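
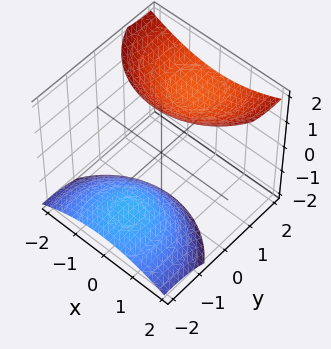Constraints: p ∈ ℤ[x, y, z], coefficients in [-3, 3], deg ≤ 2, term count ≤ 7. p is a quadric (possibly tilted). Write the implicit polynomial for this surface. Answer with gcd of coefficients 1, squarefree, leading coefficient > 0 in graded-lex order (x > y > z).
1. There are 2 components. Treating them together as one polynomial.
2. Degree: no degree-1 surface has this shape, so deg p = 2.
3. Observable constraints: it misses every integer gridline on the x-axis; no y-intercept at any integer in the box.
4. Together with the visible shape, these determine p as stated.

x^2 + y^2 - 2*y*z - z^2 + 3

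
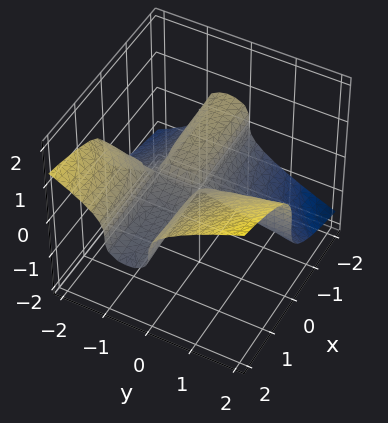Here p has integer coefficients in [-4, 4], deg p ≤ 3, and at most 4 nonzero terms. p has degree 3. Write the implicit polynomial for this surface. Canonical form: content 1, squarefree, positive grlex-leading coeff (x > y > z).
x*y^2 - 3*z^3 + x*y

deg p = 3.
Reading off the gridlines: the visible x-axis segment lies entirely on the surface; every point of the y-axis in the box is on the surface; it crosses the z-axis at the gridline z = 0.
Fitting integer coefficients to these (and the overall shape) gives p.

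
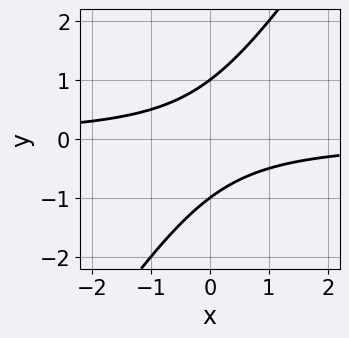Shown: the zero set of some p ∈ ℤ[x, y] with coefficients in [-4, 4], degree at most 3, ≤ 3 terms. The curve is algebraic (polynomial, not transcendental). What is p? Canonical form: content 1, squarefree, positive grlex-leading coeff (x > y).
(a) Degree: a generic line meets the curve in up to 2 points, so deg p = 2.
(b) Reading off the gridlines: no x-intercept at any integer in the box; the y-axis gridline crossings are at y ∈ {-1, 1}.
(c) These observations pin down the coefficients.

3*x*y - 2*y^2 + 2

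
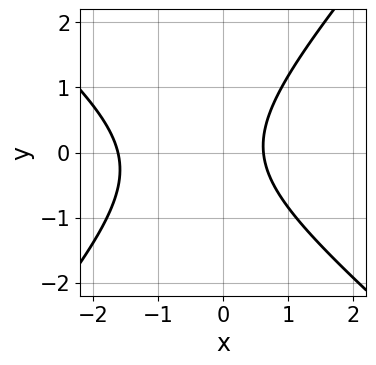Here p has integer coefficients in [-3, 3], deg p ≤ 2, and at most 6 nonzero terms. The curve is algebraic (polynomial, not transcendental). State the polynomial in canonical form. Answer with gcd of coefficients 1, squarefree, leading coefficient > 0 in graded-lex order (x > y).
1. deg p = 2. The shape is more complex than any degree-1 curve.
2. Observable constraints: it misses every integer gridline on the y-axis.
3. Assembling these constraints gives the stated polynomial.

3*x^2 + x*y - 3*y^2 + 3*x - 3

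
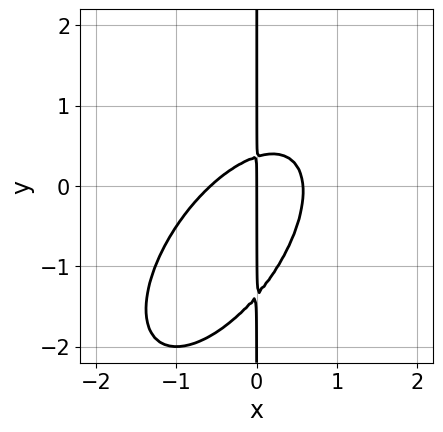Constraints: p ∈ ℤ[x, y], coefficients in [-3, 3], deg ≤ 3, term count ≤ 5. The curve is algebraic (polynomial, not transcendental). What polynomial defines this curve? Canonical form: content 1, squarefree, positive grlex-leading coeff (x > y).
3*x^3 - 3*x^2*y + 2*x*y^2 + 2*x*y - x

The degree is 3 — a generic line meets the curve in up to 3 points.
From the visible intercepts: every point of the y-axis in the box is on the curve; it crosses the x-axis at the gridline x = 0.
Matching integer coefficients to the picture gives p.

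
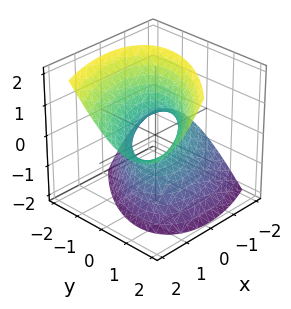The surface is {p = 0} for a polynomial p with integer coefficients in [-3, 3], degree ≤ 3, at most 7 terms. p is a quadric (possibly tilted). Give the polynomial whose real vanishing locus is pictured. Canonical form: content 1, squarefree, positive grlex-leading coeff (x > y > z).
2*x^2 - 3*x*y - 3*x*z + 3*y^2 - 2*z^2 - 2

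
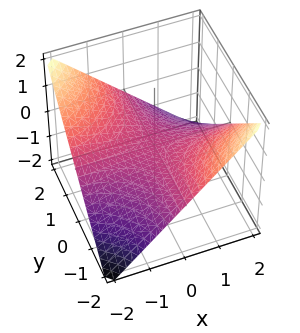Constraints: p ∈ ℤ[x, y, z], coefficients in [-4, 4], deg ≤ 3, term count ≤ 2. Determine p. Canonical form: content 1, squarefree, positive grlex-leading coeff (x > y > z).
x*y + 2*z

(a) deg p = 2. A saddle surface; a quadric.
(b) Observable constraints: one z-axis crossing is at z = 0; every point of the x-axis in the box is on the surface; every point of the y-axis in the box is on the surface.
(c) The integer polynomial consistent with all of this is the stated p.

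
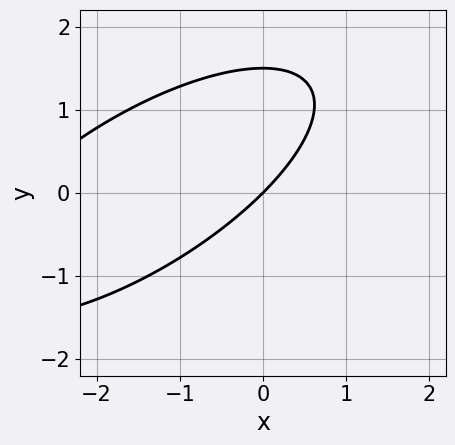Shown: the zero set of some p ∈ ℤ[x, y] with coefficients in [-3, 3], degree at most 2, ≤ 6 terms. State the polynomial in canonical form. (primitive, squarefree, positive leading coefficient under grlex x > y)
The degree is 2 — the shape is more complex than any degree-1 curve.
Checking where it meets the axes: one y-axis crossing is at y = 0; it meets the x-axis at x = 0 (among the integer gridlines).
These observations pin down the coefficients.

x^2 - 2*x*y + 2*y^2 + 3*x - 3*y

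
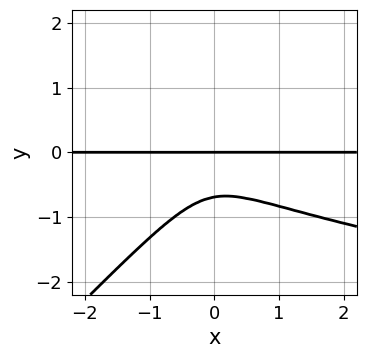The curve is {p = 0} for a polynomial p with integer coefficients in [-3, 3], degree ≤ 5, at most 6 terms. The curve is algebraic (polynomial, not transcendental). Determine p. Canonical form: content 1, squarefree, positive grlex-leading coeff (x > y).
First, the degree is 4 — the shape is more complex than any degree-3 curve.
Then, checking where it meets the axes: the visible x-axis segment lies entirely on the curve; it meets the y-axis at y = 0 (among the integer gridlines).
Finally, fitting integer coefficients to these (and the overall shape) gives p.

3*x*y^3 - 3*y^4 - 2*x^2*y + x*y^2 - y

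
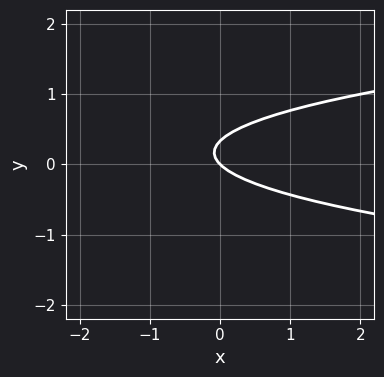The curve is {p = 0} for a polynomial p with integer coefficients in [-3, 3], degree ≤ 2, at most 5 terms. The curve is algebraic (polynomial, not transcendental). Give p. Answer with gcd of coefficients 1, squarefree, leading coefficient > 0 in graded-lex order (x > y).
(a) Degree: no degree-1 curve has this shape, so deg p = 2.
(b) From the axis intercepts and sections: one y-axis crossing is at y = 0; one x-axis crossing is at x = 0.
(c) Solving for integer coefficients yields p as stated.

3*y^2 - x - y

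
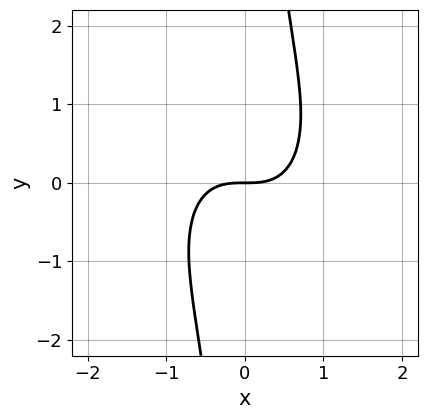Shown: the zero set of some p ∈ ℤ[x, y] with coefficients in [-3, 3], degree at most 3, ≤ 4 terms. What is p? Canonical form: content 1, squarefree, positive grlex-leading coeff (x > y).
3*x^3 + x^2*y + 2*x*y^2 - 3*y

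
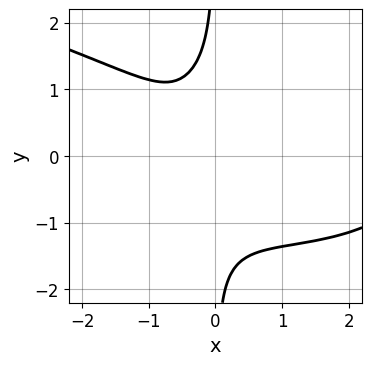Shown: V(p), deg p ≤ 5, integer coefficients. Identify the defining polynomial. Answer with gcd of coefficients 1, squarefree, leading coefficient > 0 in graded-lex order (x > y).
2*x*y^3 - x^3 + 2*x^2 + 2*x + 2

1. deg p = 4. No degree-3 curve has this shape.
2. Observable constraints: no x-intercept at any integer in the box; no y-intercept at any integer in the box.
3. Together with the visible shape, these determine p as stated.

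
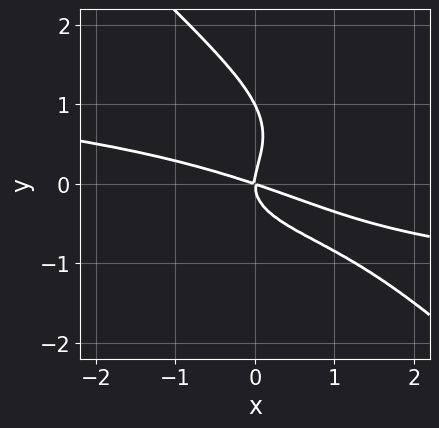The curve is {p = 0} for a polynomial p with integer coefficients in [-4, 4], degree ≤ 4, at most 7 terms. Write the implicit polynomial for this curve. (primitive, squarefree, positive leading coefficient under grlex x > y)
3*x*y^3 + 3*y^4 - 3*y^3 + x^2 + 3*x*y

The degree is 4 — a generic line meets the curve in up to 4 points.
From the axis intercepts and sections: it crosses the x-axis at the gridline x = 0; among the integer gridlines, it crosses the y-axis at y ∈ {0, 1}.
The integer polynomial consistent with all of this is the stated p.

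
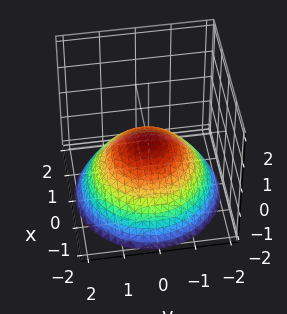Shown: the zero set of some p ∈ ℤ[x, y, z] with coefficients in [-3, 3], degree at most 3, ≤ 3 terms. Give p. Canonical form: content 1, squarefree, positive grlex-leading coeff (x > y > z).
x^2 + y^2 + 2*z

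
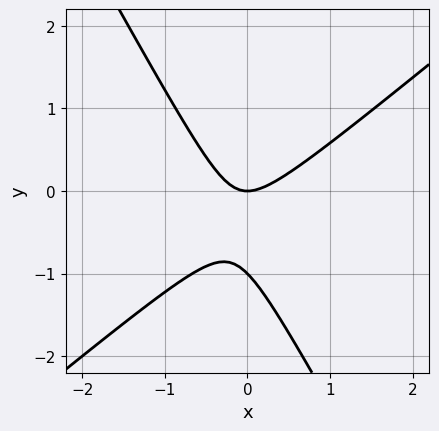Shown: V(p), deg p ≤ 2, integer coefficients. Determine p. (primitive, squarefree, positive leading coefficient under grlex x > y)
First, degree: the shape is more complex than any degree-1 curve, so deg p = 2.
Next, checking where it meets the axes: it crosses the x-axis at the gridline x = 0; among the integer gridlines, it crosses the y-axis at y ∈ {-1, 0}.
Finally, putting this together gives p.

3*x^2 - 2*x*y - 2*y^2 - 2*y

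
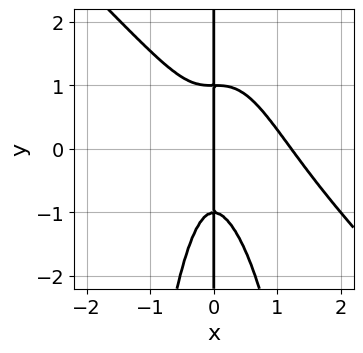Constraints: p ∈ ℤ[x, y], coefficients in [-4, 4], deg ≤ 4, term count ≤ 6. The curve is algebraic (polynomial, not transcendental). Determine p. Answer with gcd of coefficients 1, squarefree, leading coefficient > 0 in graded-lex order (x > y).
deg p = 4.
Reading off the gridlines: it meets the x-axis at x = 0 (among the integer gridlines); every point of the y-axis in the box is on the curve.
Putting this together gives p.

3*x^4 + 3*x^3*y - 3*x^3 + x*y^2 - x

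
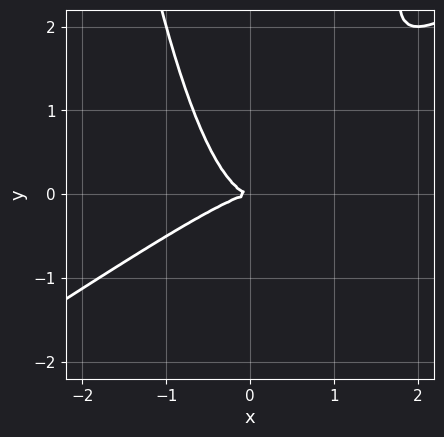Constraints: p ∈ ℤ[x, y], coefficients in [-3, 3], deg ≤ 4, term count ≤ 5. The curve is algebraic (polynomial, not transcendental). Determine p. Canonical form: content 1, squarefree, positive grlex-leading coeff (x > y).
2*x^3 - 3*x^2*y + 2*y^2

(a) Degree: the shape is more complex than any degree-2 curve, so deg p = 3.
(b) Observable constraints: it meets the x-axis at x = 0 (among the integer gridlines); it crosses the y-axis at the gridline y = 0.
(c) Solving for integer coefficients yields p as stated.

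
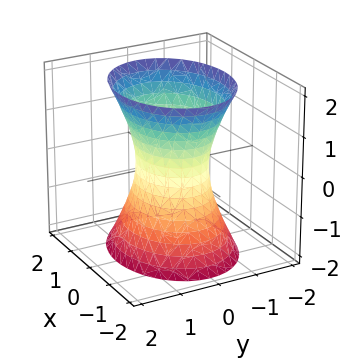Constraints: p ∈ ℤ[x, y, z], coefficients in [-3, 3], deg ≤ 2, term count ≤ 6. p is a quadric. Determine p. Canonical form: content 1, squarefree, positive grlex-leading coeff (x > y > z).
1. The degree is 2 — an hourglass — one-sheet hyperboloid; a quadric.
2. Symmetries: it's symmetric under x → −x, forcing even powers of x; it's symmetric under z → −z, forcing even powers of z; it's symmetric under y → −y, forcing even powers of y.
3. Observable constraints: the x-axis gridline crossings are at x ∈ {-1, 1}; no z-intercept at any integer in the box.
4. Putting this together gives p.

2*x^2 + 3*y^2 - z^2 - 2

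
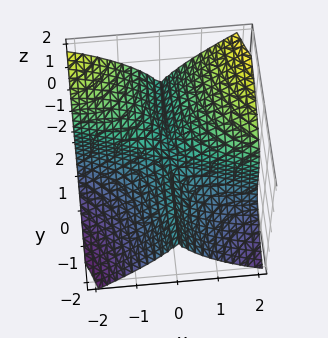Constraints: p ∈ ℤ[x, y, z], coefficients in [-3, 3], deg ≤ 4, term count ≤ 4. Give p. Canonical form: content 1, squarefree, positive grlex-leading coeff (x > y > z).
Degree: a generic line meets the surface in up to 3 points, so deg p = 3.
Checking where it meets the axes: it crosses the z-axis at the gridline z = 0; it meets the x-axis at x = 0 (among the integer gridlines); every point of the y-axis in the box is on the surface.
The integer polynomial consistent with all of this is the stated p.

x^3 + 3*x^2*y - 3*z^3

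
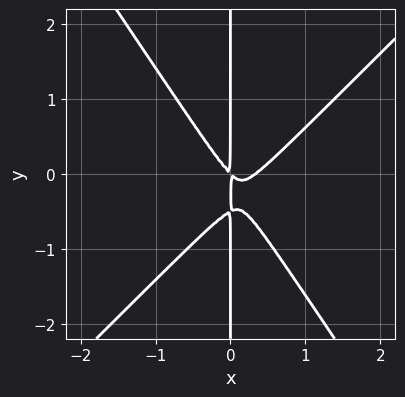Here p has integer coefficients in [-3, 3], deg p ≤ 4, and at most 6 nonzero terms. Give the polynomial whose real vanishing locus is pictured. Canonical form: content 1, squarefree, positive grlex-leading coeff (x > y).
3*x^3 - x^2*y - 2*x*y^2 - x^2 - x*y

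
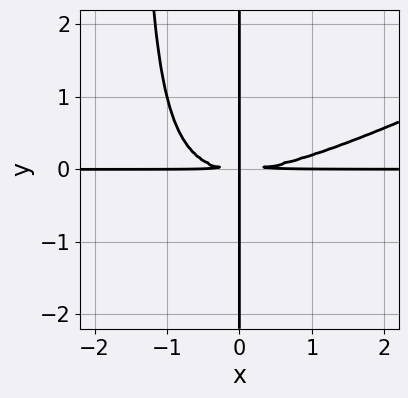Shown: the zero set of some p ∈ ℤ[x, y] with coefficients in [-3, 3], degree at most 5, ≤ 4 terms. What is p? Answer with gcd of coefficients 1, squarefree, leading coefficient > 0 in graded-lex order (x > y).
x^3*y - 2*x^2*y^2 - 3*x*y^2

First, degree: no degree-3 curve has this shape, so deg p = 4.
Next, reading off the gridlines: every point of the y-axis in the box is on the curve; the visible x-axis segment lies entirely on the curve.
Finally, the integer polynomial consistent with all of this is the stated p.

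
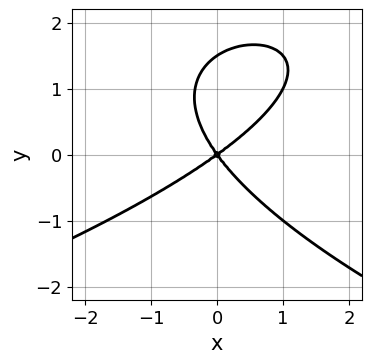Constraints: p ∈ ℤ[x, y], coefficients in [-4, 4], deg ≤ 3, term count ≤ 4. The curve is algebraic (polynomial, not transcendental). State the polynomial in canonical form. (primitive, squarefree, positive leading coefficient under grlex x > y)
2*y^3 + 3*x^2 - 2*x*y - 3*y^2

(a) Degree: a generic line meets the curve in up to 3 points, so deg p = 3.
(b) From the visible intercepts: it meets the x-axis at x = 0 (among the integer gridlines); it crosses the y-axis at the gridline y = 0.
(c) Putting this together gives p.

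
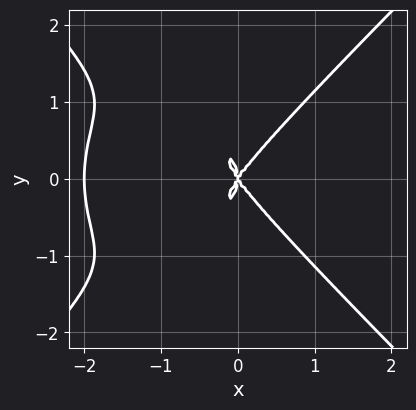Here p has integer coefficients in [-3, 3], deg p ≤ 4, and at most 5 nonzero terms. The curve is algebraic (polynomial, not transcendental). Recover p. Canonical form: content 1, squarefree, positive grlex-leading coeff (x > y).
1. The degree is 4 — no degree-3 curve has this shape.
2. Symmetries: mirror symmetry y ↦ −y ⇒ only even powers of y.
3. Checking where it meets the axes: it meets the y-axis at y = 0 (among the integer gridlines); the x-axis gridline crossings are at x ∈ {-2, 0}.
4. These observations pin down the coefficients.

x^4 - y^4 + 2*x^3 - x*y^2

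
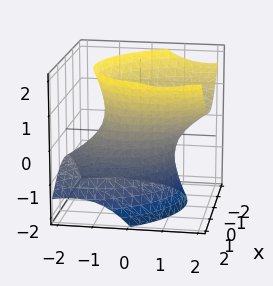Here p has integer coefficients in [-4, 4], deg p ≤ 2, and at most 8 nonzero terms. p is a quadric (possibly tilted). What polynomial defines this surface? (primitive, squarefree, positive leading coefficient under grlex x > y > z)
First, deg p = 2. The shape is more complex than any degree-1 surface.
Then, against the integer gridlines: among the integer gridlines, it crosses the x-axis at x ∈ {-1, 1}; no z-intercept at any integer in the box.
Finally, solving for integer coefficients yields p as stated.

3*x^2 + x*y + 2*y^2 - 3*y*z - 2*z^2 - 3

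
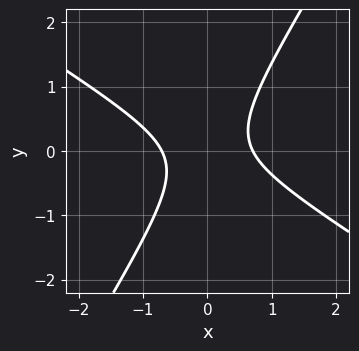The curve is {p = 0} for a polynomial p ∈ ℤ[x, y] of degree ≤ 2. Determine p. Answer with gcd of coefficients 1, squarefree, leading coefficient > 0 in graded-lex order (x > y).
2*x^2 + 2*x*y - 2*y^2 - 1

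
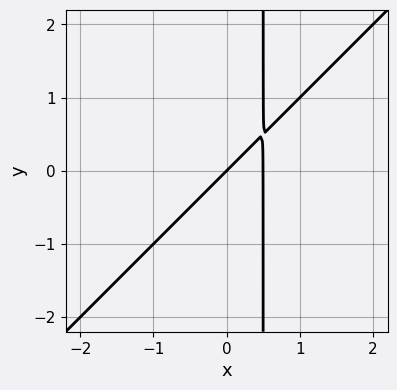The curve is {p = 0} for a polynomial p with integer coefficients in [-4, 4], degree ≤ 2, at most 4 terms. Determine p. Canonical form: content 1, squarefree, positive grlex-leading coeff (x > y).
(a) deg p = 2. The shape is more complex than any degree-1 curve.
(b) From the axis intercepts and sections: it meets the y-axis at y = 0 (among the integer gridlines); one x-axis crossing is at x = 0.
(c) Putting this together gives p.

2*x^2 - 2*x*y - x + y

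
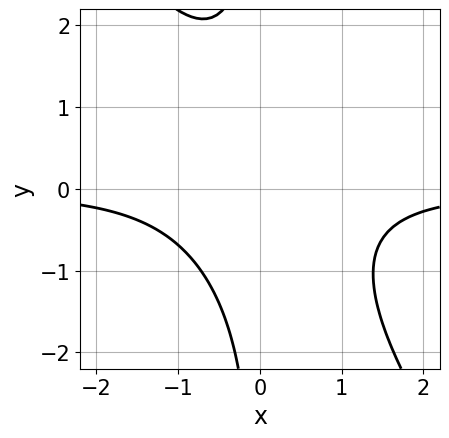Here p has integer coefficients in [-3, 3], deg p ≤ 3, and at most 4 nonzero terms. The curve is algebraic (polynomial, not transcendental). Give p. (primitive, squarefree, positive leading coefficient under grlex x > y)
1. Degree: the shape is more complex than any degree-2 curve, so deg p = 3.
2. Checking where it meets the axes: it misses every integer gridline on the y-axis; the curve avoids every integer x-axis point in the box.
3. Together with the visible shape, these determine p as stated.

3*x^2*y + 2*x*y^2 + 3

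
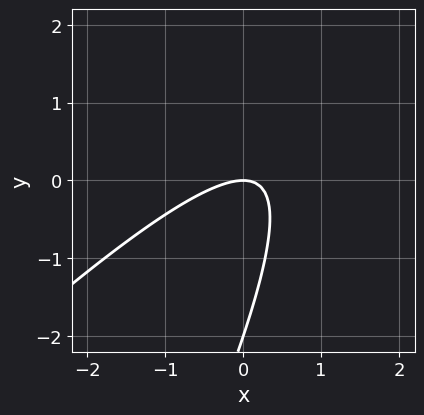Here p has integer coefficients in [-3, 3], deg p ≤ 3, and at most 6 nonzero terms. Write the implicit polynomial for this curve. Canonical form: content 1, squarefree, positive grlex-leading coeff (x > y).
2*x^2 - 3*x*y + y^2 + 2*y

The degree is 2 — no degree-1 curve has this shape.
Against the integer gridlines: among the integer gridlines, it crosses the y-axis at y ∈ {-2, 0}; it meets the x-axis at x = 0 (among the integer gridlines).
These observations pin down the coefficients.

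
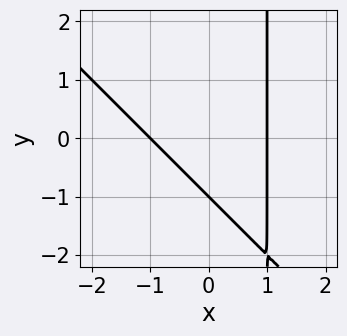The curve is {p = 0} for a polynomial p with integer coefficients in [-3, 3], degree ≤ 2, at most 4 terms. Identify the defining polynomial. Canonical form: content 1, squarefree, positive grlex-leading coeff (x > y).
(a) Degree: the shape is more complex than any degree-1 curve, so deg p = 2.
(b) Checking where it meets the axes: it meets the y-axis at y = -1 (among the integer gridlines); the x-axis gridline crossings are at x ∈ {-1, 1}.
(c) Matching integer coefficients to the picture gives p.

x^2 + x*y - y - 1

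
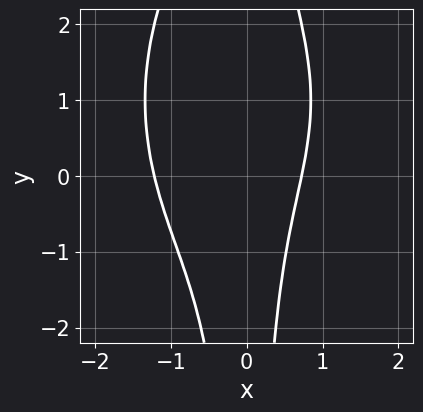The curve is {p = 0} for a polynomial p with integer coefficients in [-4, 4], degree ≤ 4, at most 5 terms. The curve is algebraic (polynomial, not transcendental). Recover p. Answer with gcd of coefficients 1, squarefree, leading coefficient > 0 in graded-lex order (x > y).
2*x^4 + x^2*y^2 - 2*x^2*y + 2*x - 2

Degree: the shape is more complex than any degree-3 curve, so deg p = 4.
Reading off the gridlines: the curve avoids every integer y-axis point in the box.
Putting this together gives p.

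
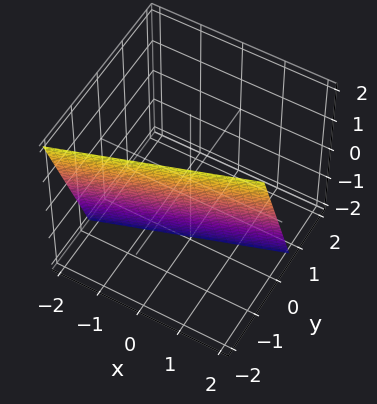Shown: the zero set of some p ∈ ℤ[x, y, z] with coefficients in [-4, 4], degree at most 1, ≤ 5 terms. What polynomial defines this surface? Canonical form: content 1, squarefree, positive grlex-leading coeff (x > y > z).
deg p = 1. The surface is flat (a plane).
From the visible intercepts: it crosses the z-axis at the gridline z = -2; it meets the x-axis at x = 2 (among the integer gridlines).
Putting this together gives p.

x - 3*y - z - 2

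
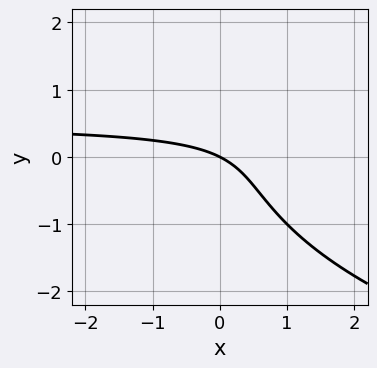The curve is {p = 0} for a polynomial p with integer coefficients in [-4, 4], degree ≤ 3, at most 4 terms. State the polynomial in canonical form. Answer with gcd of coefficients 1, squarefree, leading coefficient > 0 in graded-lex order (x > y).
y^3 - 2*x*y + x + 2*y

Degree: the shape is more complex than any degree-2 curve, so deg p = 3.
Against the integer gridlines: it meets the x-axis at x = 0 (among the integer gridlines); one y-axis crossing is at y = 0.
Matching integer coefficients to the picture gives p.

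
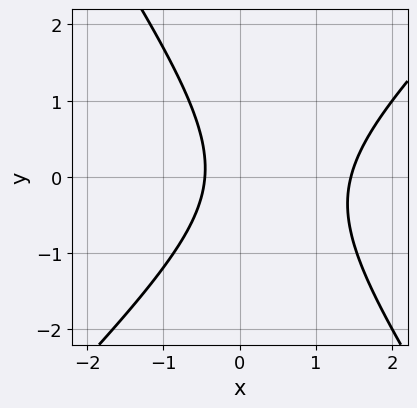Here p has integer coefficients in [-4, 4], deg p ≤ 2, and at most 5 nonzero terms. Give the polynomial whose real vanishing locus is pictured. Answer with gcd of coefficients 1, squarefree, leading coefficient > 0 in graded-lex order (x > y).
3*x^2 - x*y - 2*y^2 - 3*x - 2

1. deg p = 2.
2. From the visible intercepts: no y-intercept at any integer in the box.
3. Fitting integer coefficients to these (and the overall shape) gives p.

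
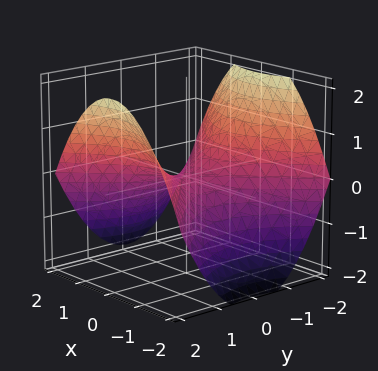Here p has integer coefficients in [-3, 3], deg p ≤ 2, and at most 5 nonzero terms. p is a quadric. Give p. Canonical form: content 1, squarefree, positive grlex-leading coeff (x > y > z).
x^2 - y^2 + 2*z

First, the degree is 2 — a hyperbolic paraboloid; a quadric.
Then, symmetries: mirror symmetry y ↦ −y ⇒ only even powers of y; the x ↦ −x reflection is a symmetry, so x appears only in even powers.
Next, against the integer gridlines: it meets the z-axis at z = 0 (among the integer gridlines); it crosses the y-axis at the gridline y = 0; one x-axis crossing is at x = 0.
Finally, fitting integer coefficients to these (and the overall shape) gives p.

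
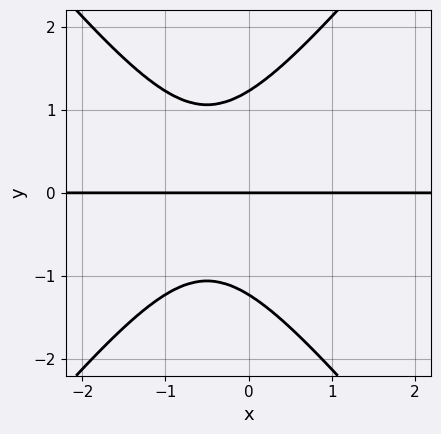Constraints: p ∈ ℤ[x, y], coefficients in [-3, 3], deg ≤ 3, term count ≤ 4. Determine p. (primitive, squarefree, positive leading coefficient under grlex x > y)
3*x^2*y - 2*y^3 + 3*x*y + 3*y

Degree: the shape is more complex than any degree-2 curve, so deg p = 3.
Reading off the gridlines: the visible x-axis segment lies entirely on the curve; it meets the y-axis at y = 0 (among the integer gridlines).
Fitting integer coefficients to these (and the overall shape) gives p.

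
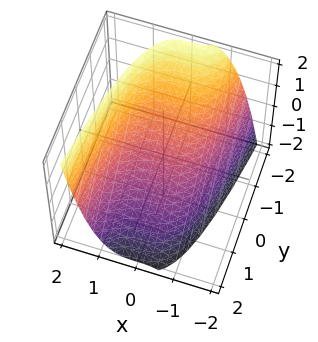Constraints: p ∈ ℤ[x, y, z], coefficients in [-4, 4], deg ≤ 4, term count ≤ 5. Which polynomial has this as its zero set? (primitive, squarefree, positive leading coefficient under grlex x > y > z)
First, deg p = 3. The shape is more complex than any degree-2 surface.
Next, checking where it meets the axes: one x-axis crossing is at x = 0; it crosses the y-axis at the gridline y = 0; it meets the z-axis at z = 0 (among the integer gridlines).
Finally, assembling these constraints gives the stated polynomial.

2*x^3 - 3*y - 3*z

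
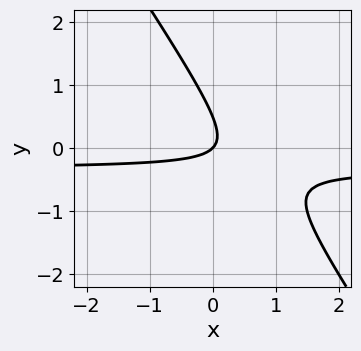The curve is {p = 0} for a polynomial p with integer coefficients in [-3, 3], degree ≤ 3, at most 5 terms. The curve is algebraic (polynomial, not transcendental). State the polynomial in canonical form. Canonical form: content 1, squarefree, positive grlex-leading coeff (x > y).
3*x*y + 2*y^2 + x - y

(a) Degree: a generic line meets the curve in up to 2 points, so deg p = 2.
(b) From the axis intercepts and sections: it meets the x-axis at x = 0 (among the integer gridlines); it crosses the y-axis at the gridline y = 0.
(c) The integer polynomial consistent with all of this is the stated p.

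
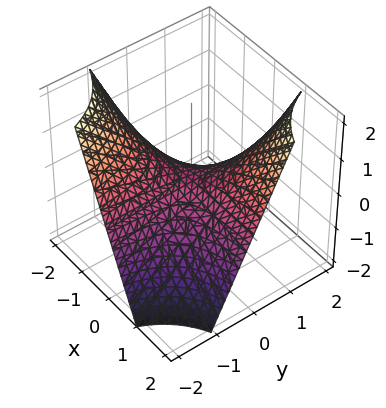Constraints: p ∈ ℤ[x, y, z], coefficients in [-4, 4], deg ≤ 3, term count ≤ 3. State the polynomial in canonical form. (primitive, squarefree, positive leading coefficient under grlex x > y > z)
(a) Degree: a hyperbolic paraboloid; a quadric, so deg p = 2.
(b) Against the integer gridlines: every point of the y-axis in the box is on the surface; it meets the z-axis at z = 0 (among the integer gridlines).
(c) Assembling these constraints gives the stated polynomial. Check: (2, 0, 0) on the x-axis lies on the surface, and p(2, 0, 0) = 0. ✓

x*y - z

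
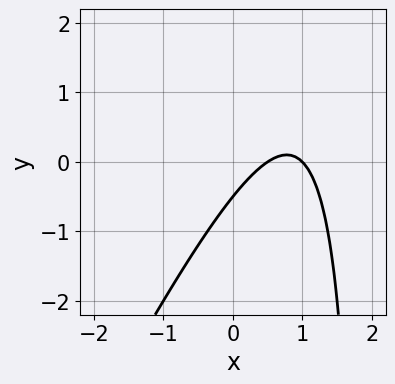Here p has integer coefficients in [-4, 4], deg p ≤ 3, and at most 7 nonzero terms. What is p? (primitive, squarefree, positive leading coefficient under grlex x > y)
The degree is 2 — no degree-1 curve has this shape.
Reading off the gridlines: one x-axis crossing is at x = 1.
Assembling these constraints gives the stated polynomial.

2*x^2 - x*y - 3*x + 2*y + 1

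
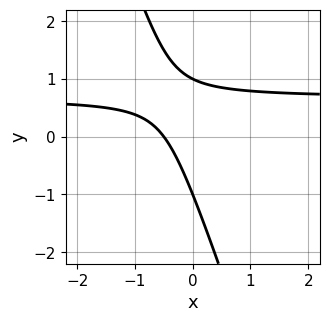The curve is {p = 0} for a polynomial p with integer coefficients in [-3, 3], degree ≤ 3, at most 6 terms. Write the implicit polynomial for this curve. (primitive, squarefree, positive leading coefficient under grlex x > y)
3*x*y + y^2 - 2*x - 1

deg p = 2.
Against the integer gridlines: among the integer gridlines, it crosses the y-axis at y ∈ {-1, 1}.
The integer polynomial consistent with all of this is the stated p.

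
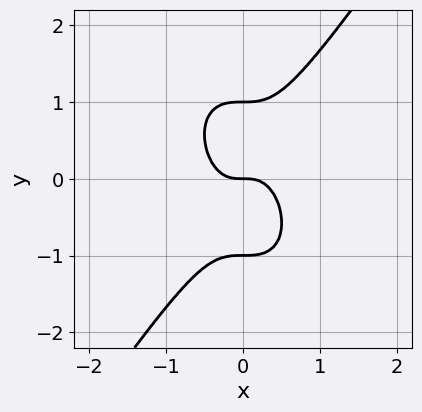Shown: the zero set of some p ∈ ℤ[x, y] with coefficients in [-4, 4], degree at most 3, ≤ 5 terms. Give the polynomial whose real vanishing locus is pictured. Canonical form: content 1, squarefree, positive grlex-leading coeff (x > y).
3*x^3 - y^3 + y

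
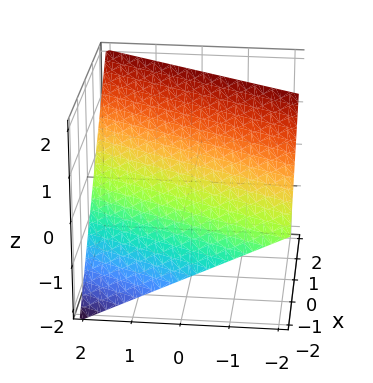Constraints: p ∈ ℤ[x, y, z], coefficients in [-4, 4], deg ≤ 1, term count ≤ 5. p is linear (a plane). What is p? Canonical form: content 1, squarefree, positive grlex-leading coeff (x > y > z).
2*x - y - 2*z + 2

Degree: every cross-section is a straight line — this is a plane, so deg p = 1.
Against the integer gridlines: it crosses the y-axis at the gridline y = 2; it meets the x-axis at x = -1 (among the integer gridlines); it meets the z-axis at z = 1 (among the integer gridlines).
Fitting integer coefficients to these (and the overall shape) gives p.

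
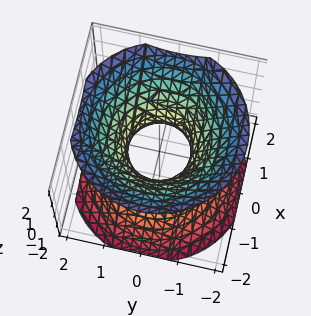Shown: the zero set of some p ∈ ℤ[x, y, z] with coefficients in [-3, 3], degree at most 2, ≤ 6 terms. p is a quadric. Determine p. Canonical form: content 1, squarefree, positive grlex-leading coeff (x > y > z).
3*x^2 + 3*y^2 - 3*z^2 - 2

The degree is 2 — one connected sheet with a waist; a quadric.
By symmetry, every cross-section ⟂ z is a circle, so x, y appear only via x² + y²; mirror symmetry z ↦ −z ⇒ only even powers of z.
Reading off the gridlines: a circular section at z = 1 has radius between 1 and 2; the surface avoids every integer z-axis point in the box.
Assembling these constraints gives the stated polynomial.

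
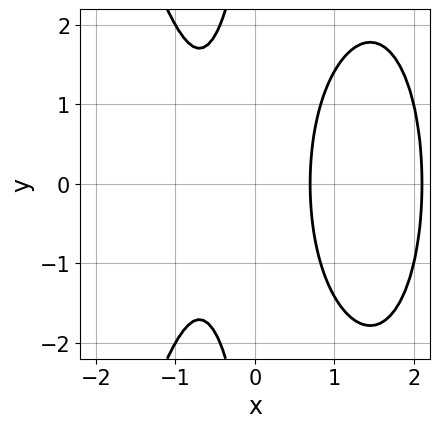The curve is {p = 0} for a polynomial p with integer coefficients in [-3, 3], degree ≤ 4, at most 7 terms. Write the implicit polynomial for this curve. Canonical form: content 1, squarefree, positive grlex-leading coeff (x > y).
2*x^4 - 3*x^3 + x*y^2 - 3*x^2 + 2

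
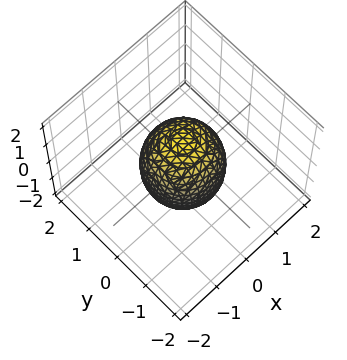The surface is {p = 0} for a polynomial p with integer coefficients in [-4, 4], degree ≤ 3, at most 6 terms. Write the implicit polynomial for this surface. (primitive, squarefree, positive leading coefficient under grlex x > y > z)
2*x^2 + 2*y^2 + z^2 - 2

First, the degree is 2 — no degree-1 surface has this shape.
Next, symmetries: the z-axis is an axis of rotation, so x and y enter only as x² + y².
Next, reading off the gridlines: among the integer gridlines, it crosses the x-axis at x ∈ {-1, 1}; a circular section at z = 1 has radius between 0 and 1.
Finally, the integer polynomial consistent with all of this is the stated p.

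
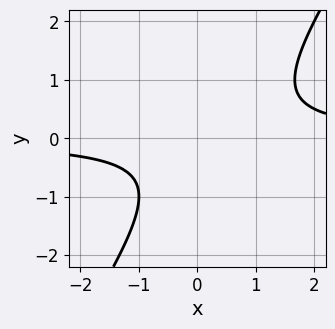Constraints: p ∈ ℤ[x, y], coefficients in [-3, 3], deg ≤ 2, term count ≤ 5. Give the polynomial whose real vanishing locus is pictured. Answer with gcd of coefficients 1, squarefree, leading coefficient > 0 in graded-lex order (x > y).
1. deg p = 2. The shape is more complex than any degree-1 curve.
2. From the axis intercepts and sections: it misses every integer gridline on the x-axis; no y-intercept at any integer in the box.
3. Putting this together gives p.

3*x*y - 2*y^2 - y - 2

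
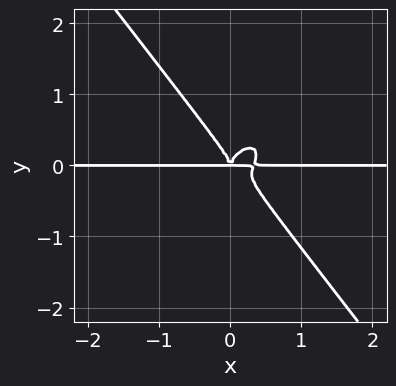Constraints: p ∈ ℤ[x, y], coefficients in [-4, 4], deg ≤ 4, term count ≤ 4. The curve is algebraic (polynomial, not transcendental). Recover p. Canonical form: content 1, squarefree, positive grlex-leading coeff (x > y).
3*x^3*y - x^2*y^2 + 2*y^4 - x^2*y

The degree is 4 — the shape is more complex than any degree-3 curve.
Against the integer gridlines: the visible x-axis segment lies entirely on the curve.
Putting this together gives p.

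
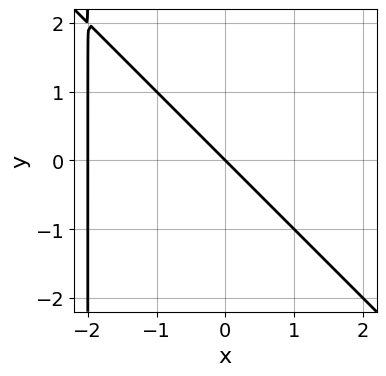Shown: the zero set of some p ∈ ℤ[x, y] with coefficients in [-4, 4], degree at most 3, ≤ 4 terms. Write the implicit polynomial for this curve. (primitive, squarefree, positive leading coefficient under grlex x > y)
x^2 + x*y + 2*x + 2*y

First, the degree is 2 — the shape is more complex than any degree-1 curve.
Next, from the axis intercepts and sections: it crosses the y-axis at the gridline y = 0; the x-axis gridline crossings are at x ∈ {-2, 0}.
Finally, assembling these constraints gives the stated polynomial.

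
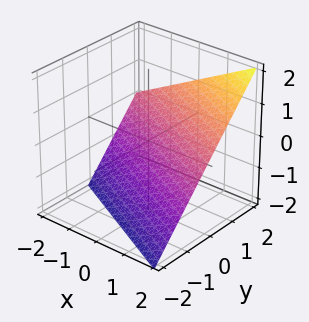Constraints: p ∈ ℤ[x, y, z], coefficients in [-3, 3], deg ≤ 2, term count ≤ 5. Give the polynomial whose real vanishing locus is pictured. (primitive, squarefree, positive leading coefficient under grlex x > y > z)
x + 2*y - 2*z - 2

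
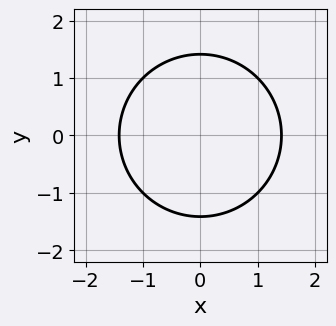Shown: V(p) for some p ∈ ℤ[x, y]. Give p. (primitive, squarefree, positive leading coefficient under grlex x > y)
1. The degree is 2 — a generic line meets the curve in up to 2 points.
2. Symmetries: mirror symmetry x ↦ −x ⇒ only even powers of x; it's symmetric under y → −y, forcing even powers of y.
3. Assembling these constraints gives the stated polynomial.

x^2 + y^2 - 2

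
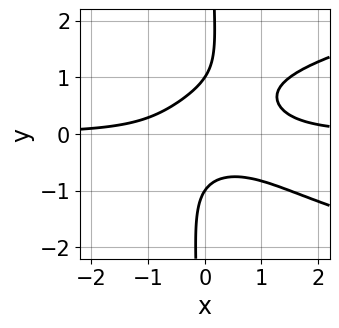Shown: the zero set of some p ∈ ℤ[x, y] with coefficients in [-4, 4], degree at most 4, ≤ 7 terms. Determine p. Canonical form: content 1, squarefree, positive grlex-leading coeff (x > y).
deg p = 4. The shape is more complex than any degree-3 curve.
Checking where it meets the axes: it misses every integer gridline on the x-axis; the y-axis gridline crossings are at y ∈ {-1, 1}.
Matching integer coefficients to the picture gives p.

2*x*y^3 - 2*x^2*y + x*y - y^2 + 1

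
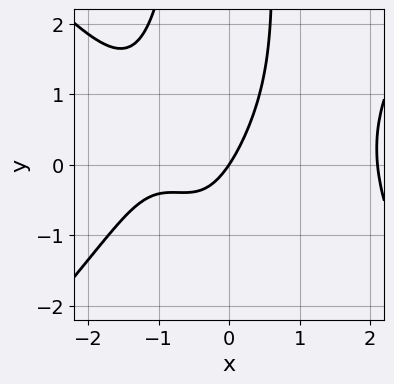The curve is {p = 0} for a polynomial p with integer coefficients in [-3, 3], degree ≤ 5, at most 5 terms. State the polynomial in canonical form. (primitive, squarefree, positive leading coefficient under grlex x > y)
x^4 - x^2*y^2 - 3*x^2 - 3*x + 2*y

1. Degree: no degree-3 curve has this shape, so deg p = 4.
2. Against the integer gridlines: it meets the y-axis at y = 0 (among the integer gridlines); one x-axis crossing is at x = 0.
3. The integer polynomial consistent with all of this is the stated p.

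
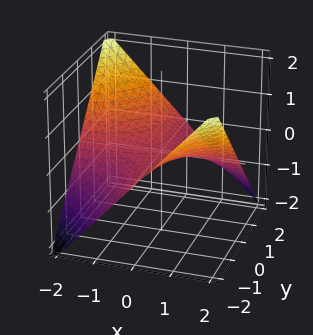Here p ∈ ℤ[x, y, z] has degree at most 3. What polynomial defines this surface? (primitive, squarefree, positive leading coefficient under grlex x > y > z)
x*y + 2*z

1. Degree: a saddle surface; a quadric, so deg p = 2.
2. From the axis intercepts and sections: one z-axis crossing is at z = 0; every point of the y-axis in the box is on the surface; the visible x-axis segment lies entirely on the surface.
3. Fitting integer coefficients to these (and the overall shape) gives p.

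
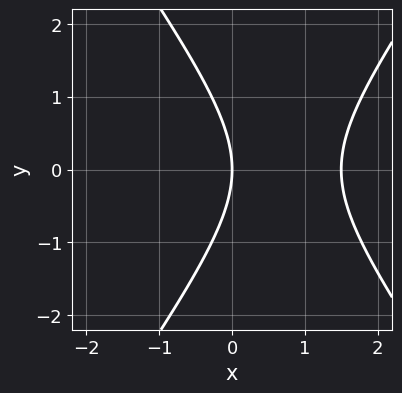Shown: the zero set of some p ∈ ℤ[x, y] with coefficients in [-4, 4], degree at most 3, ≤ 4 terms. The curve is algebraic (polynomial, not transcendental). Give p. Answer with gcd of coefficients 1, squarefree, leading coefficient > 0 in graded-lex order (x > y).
2*x^2 - y^2 - 3*x

The degree is 2 — a generic line meets the curve in up to 2 points.
Symmetries: it's symmetric under y → −y, forcing even powers of y.
Reading off the gridlines: it meets the x-axis at x = 0 (among the integer gridlines); it meets the y-axis at y = 0 (among the integer gridlines).
Assembling these constraints gives the stated polynomial.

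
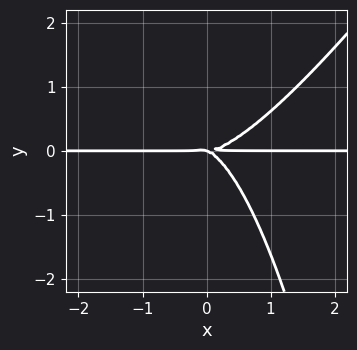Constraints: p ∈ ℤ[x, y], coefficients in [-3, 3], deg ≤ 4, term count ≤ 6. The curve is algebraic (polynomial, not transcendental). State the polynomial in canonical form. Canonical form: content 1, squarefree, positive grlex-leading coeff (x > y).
1. Degree: no degree-3 curve has this shape, so deg p = 4.
2. Reading off the gridlines: the visible x-axis segment lies entirely on the curve; one y-axis crossing is at y = 0.
3. Solving for integer coefficients yields p as stated.

3*x^3*y - 2*x^2*y^2 - x*y^2 - 3*y^3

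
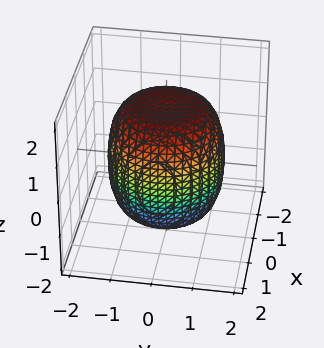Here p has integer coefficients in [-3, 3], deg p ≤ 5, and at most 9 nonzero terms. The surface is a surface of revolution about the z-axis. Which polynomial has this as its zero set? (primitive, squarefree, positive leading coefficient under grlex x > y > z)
1. Degree: a generic line meets the surface in up to 4 points, so deg p = 4.
2. Symmetry: the z-axis is an axis of rotation, so x and y enter only as x² + y².
3. Observable constraints: a circular section at z = 1 has radius between 1 and 2.
4. Putting this together gives p.

x^4 + 2*x^2*y^2 + y^4 - x^2 - y^2 + z^2 - 2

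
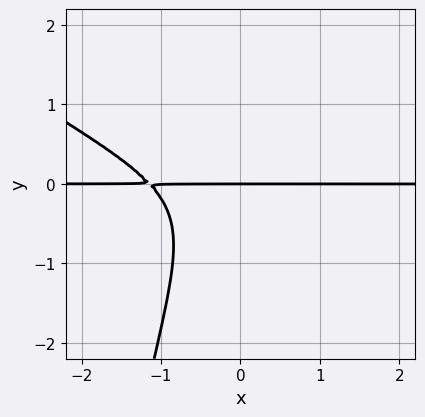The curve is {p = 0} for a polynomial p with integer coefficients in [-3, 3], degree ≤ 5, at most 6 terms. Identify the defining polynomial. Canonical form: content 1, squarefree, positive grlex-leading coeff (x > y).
First, deg p = 4.
Then, reading off the gridlines: it crosses the y-axis at the gridline y = 0; every point of the x-axis in the box is on the curve.
Finally, assembling these constraints gives the stated polynomial.

2*x^3*y + 3*x^2*y^2 - 3*x*y^2 + 3*y^3 + 3*y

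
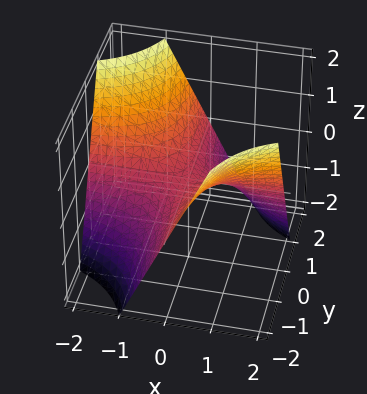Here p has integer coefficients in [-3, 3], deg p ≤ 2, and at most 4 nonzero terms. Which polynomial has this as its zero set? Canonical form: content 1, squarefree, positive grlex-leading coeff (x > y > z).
First, deg p = 2. A hyperbolic paraboloid; a quadric.
Next, from the visible intercepts: it crosses the z-axis at the gridline z = 0; every point of the x-axis in the box is on the surface.
Finally, the integer polynomial consistent with all of this is the stated p. Check: (0, 1, 0) on the y-axis lies on the surface, and p(0, 1, 0) = 0. ✓

x*y + z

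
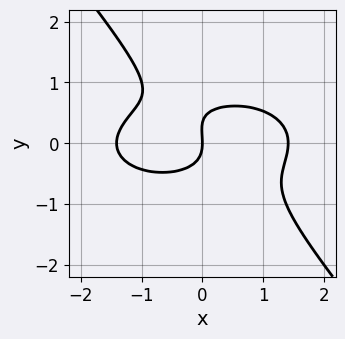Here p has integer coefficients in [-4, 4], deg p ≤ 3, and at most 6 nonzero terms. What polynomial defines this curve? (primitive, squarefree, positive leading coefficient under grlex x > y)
First, degree: no degree-2 curve has this shape, so deg p = 3.
Then, reading off the gridlines: it meets the y-axis at y = 0 (among the integer gridlines); it meets the x-axis at x = 0 (among the integer gridlines).
Finally, solving for integer coefficients yields p as stated.

x^3 + 3*x*y^2 + 3*y^3 - y^2 - 2*x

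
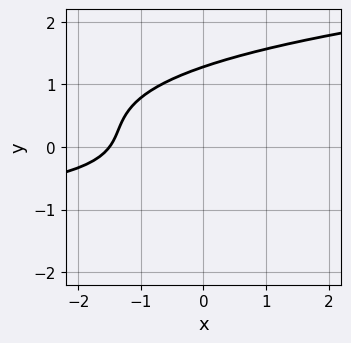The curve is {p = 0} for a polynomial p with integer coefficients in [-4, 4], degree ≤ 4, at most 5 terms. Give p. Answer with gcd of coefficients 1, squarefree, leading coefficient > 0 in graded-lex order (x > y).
(a) The degree is 3 — a generic line meets the curve in up to 3 points.
(b) Putting this together gives p.

3*y^3 - x*y - 2*y^2 - 2*x - 3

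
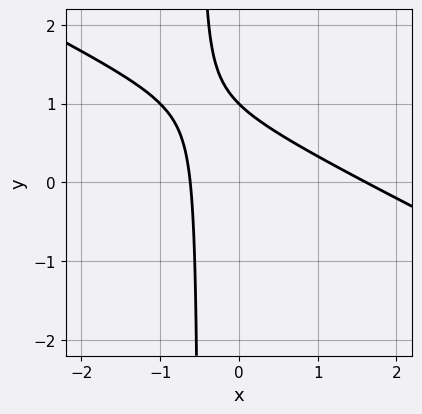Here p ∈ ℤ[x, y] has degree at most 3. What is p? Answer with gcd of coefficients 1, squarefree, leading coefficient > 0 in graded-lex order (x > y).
x^2 + 2*x*y - x + y - 1

deg p = 2. The shape is more complex than any degree-1 curve.
From the visible intercepts: it crosses the y-axis at the gridline y = 1.
Fitting integer coefficients to these (and the overall shape) gives p.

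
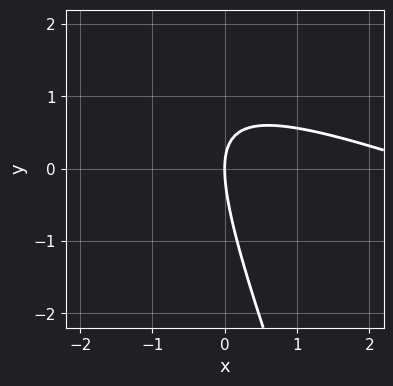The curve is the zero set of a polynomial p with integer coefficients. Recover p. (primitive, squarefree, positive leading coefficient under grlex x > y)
The degree is 2 — no degree-1 curve has this shape.
Reading off the gridlines: it crosses the x-axis at the gridline x = 0; it crosses the y-axis at the gridline y = 0.
Assembling these constraints gives the stated polynomial.

x^2 + 3*x*y + y^2 - 3*x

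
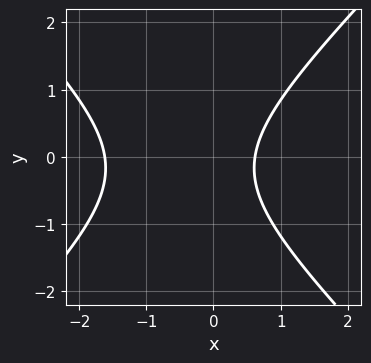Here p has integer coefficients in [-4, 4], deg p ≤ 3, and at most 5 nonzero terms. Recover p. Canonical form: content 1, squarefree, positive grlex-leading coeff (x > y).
(a) deg p = 2. The shape is more complex than any degree-1 curve.
(b) From the visible intercepts: the curve avoids every integer y-axis point in the box.
(c) Putting this together gives p.

3*x^2 - 3*y^2 + 3*x - y - 3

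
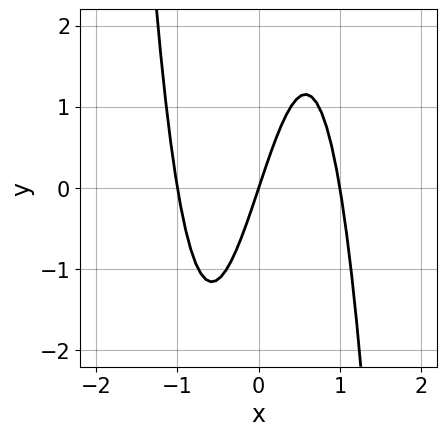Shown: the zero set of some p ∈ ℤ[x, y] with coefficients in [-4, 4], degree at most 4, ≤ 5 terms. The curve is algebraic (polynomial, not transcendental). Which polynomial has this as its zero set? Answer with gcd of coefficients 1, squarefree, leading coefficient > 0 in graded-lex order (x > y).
1. The degree is 3 — the shape is more complex than any degree-2 curve.
2. Observable constraints: one y-axis crossing is at y = 0; among the integer gridlines, it crosses the x-axis at x ∈ {-1, 0, 1}.
3. These observations pin down the coefficients.

3*x^3 - 3*x + y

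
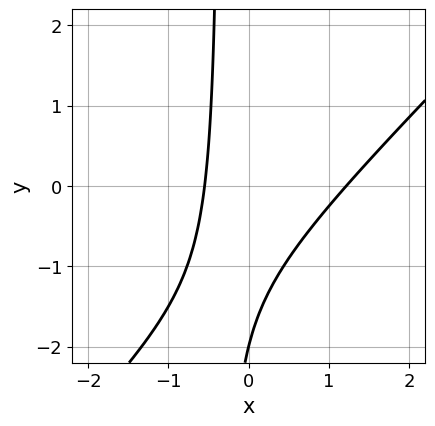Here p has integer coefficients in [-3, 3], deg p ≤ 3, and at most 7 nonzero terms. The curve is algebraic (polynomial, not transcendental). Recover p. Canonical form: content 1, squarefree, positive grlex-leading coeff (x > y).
3*x^2 - 3*x*y - 2*x - y - 2

1. Degree: the shape is more complex than any degree-1 curve, so deg p = 2.
2. From the axis intercepts and sections: it crosses the y-axis at the gridline y = -2.
3. Together with the visible shape, these determine p as stated.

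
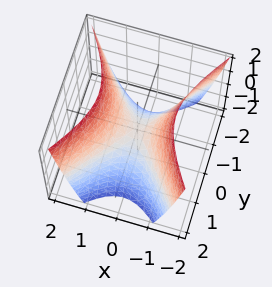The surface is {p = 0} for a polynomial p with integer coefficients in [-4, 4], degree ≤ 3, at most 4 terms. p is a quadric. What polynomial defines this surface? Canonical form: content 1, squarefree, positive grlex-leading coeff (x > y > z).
3*x^2 - 2*y^2 - 2*z

(a) The degree is 2 — a saddle surface; a quadric.
(b) Symmetries: it's symmetric under y → −y, forcing even powers of y; the x ↦ −x reflection is a symmetry, so x appears only in even powers.
(c) From the axis intercepts and sections: it meets the x-axis at x = 0 (among the integer gridlines); it meets the y-axis at y = 0 (among the integer gridlines).
(d) Assembling these constraints gives the stated polynomial.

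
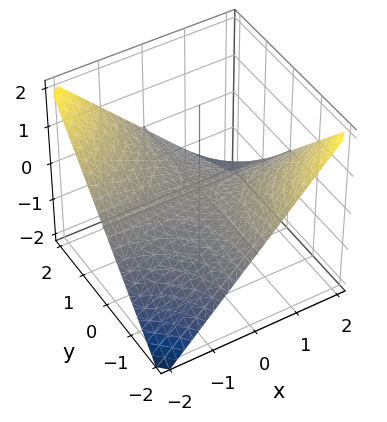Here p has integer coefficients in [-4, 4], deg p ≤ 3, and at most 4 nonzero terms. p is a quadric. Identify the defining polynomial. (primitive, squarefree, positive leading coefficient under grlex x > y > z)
First, the degree is 2 — a hyperbolic paraboloid; a quadric.
Next, reading off the gridlines: the visible y-axis segment lies entirely on the surface; one z-axis crossing is at z = 0.
Finally, fitting integer coefficients to these (and the overall shape) gives p.

x*y + 2*z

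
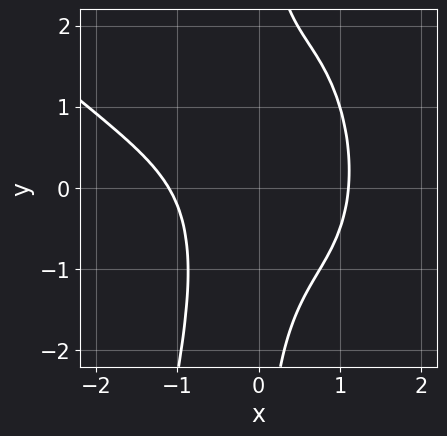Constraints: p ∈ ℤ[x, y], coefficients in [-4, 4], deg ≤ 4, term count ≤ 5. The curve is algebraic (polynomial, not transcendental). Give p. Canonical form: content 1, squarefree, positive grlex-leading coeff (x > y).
2*x^4 + 2*x^3*y - 3*x^2*y + 2*x*y^2 - 3

The degree is 4 — a generic line meets the curve in up to 4 points.
Against the integer gridlines: it misses every integer gridline on the y-axis.
These observations pin down the coefficients.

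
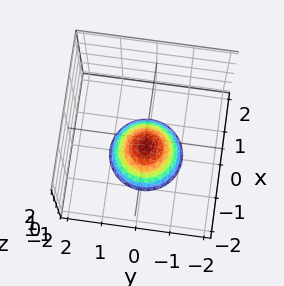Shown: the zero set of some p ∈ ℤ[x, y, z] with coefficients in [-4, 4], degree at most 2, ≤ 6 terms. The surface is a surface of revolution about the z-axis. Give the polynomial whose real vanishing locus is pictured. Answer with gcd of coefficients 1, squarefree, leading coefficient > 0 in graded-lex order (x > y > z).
First, deg p = 2. No degree-1 surface has this shape.
Next, symmetries: rotational symmetry about the z-axis ⇒ p depends on x, y only through x² + y².
Next, against the integer gridlines: one z-axis crossing is at z = -1; a circular section at z = -2 has radius exactly 1; it misses every integer gridline on the x-axis.
Finally, assembling these constraints gives the stated polynomial.

x^2 + y^2 + z + 1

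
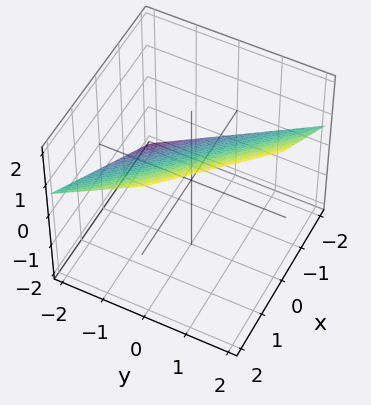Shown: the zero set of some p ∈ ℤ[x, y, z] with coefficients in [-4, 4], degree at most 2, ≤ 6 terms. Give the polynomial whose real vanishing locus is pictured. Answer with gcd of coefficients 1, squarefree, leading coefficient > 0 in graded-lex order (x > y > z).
The degree is 1 — the surface is flat (a plane).
From the visible intercepts: it meets the y-axis at y = -1 (among the integer gridlines); it crosses the x-axis at the gridline x = -1.
Together with the visible shape, these determine p as stated.

2*x + 2*y - 3*z + 2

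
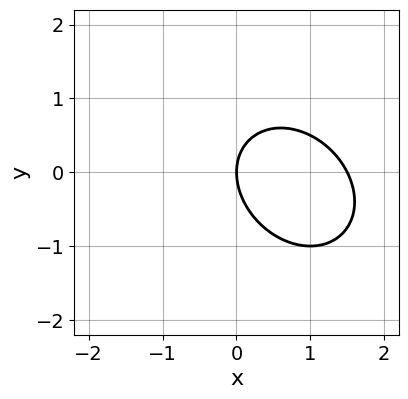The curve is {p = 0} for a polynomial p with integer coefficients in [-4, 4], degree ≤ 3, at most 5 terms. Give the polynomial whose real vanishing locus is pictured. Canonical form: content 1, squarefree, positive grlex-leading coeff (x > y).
First, deg p = 2. The shape is more complex than any degree-1 curve.
Then, checking where it meets the axes: one x-axis crossing is at x = 0; it crosses the y-axis at the gridline y = 0.
Finally, the integer polynomial consistent with all of this is the stated p.

2*x^2 + x*y + 2*y^2 - 3*x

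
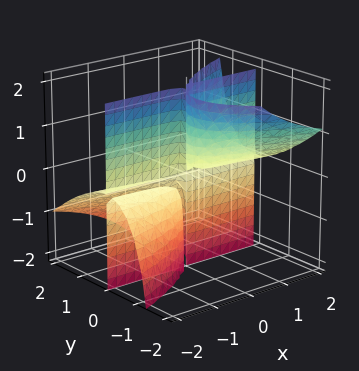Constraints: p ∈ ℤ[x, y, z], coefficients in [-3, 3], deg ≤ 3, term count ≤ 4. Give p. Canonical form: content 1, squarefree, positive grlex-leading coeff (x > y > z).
x*y*z - y^3 - y^2*z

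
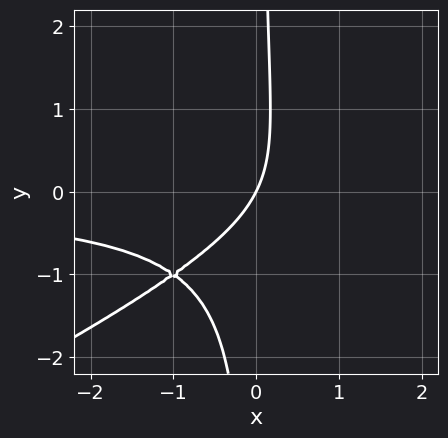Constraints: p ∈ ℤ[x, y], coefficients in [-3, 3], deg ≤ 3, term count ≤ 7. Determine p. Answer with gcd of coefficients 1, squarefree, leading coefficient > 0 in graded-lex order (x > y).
First, degree: the shape is more complex than any degree-2 curve, so deg p = 3.
Then, checking where it meets the axes: one y-axis crossing is at y = 0; it meets the x-axis at x = 0 (among the integer gridlines).
Finally, solving for integer coefficients yields p as stated.

x^2*y - 2*x*y^2 - 2*x*y - 2*x + y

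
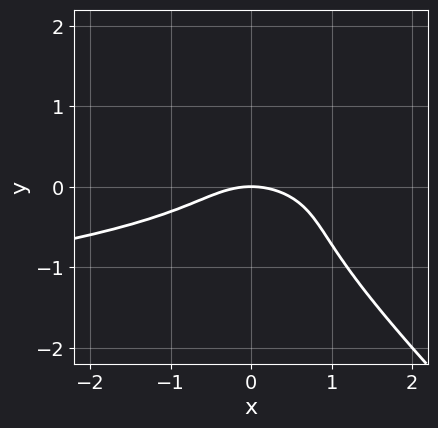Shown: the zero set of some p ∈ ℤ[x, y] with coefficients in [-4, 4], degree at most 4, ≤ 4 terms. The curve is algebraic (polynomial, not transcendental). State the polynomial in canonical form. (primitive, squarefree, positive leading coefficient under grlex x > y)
1. Degree: the shape is more complex than any degree-2 curve, so deg p = 3.
2. From the axis intercepts and sections: one x-axis crossing is at x = 0; it crosses the y-axis at the gridline y = 0.
3. Assembling these constraints gives the stated polynomial.

3*x*y^2 + 3*y^3 + x^2 + 2*y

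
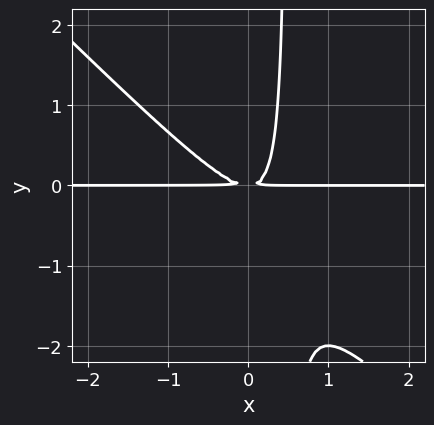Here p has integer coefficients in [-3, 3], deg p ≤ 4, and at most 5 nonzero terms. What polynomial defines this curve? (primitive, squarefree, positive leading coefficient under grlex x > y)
The degree is 3 — the shape is more complex than any degree-2 curve.
Observable constraints: every point of the x-axis in the box is on the curve.
Matching integer coefficients to the picture gives p.

2*x^2*y + 2*x*y^2 - y^2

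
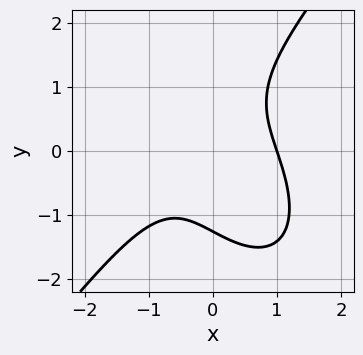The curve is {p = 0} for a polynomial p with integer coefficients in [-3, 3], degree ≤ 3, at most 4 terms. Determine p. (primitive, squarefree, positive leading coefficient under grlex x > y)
First, the degree is 3 — no degree-2 curve has this shape.
Then, reading off the gridlines: it crosses the x-axis at the gridline x = 1.
Finally, these observations pin down the coefficients.

2*x^3 - y^3 + 2*x*y - 2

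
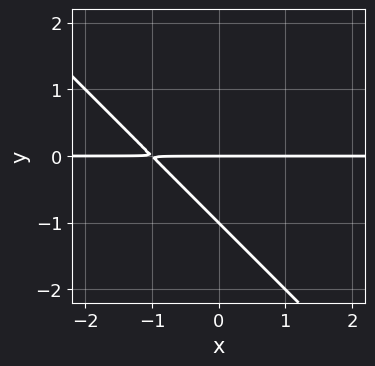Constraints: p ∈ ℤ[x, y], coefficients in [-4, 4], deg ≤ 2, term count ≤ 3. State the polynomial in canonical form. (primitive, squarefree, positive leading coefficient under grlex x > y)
x*y + y^2 + y

1. deg p = 2. A generic line meets the curve in up to 2 points.
2. Reading off the gridlines: the y-axis gridline crossings are at y ∈ {-1, 0}; every point of the x-axis in the box is on the curve.
3. Putting this together gives p.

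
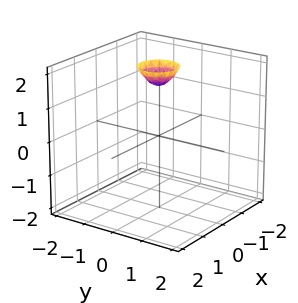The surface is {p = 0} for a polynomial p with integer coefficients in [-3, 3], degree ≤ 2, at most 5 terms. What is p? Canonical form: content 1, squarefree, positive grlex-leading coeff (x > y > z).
1. Degree: a generic line meets the surface in up to 2 points, so deg p = 2.
2. By symmetry, the surface is invariant under rotation about z: p = q(x² + y², z).
3. From the axis intercepts and sections: it misses every integer gridline on the y-axis; the surface avoids every integer x-axis point in the box; a circular section at z = 2 has radius between 0 and 1.
4. Fitting integer coefficients to these (and the overall shape) gives p.

3*x^2 + 3*y^2 - 2*z + 3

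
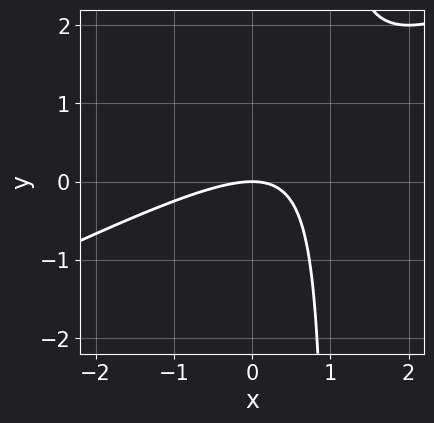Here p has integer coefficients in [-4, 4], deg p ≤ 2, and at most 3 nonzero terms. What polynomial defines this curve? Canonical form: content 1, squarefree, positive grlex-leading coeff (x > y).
x^2 - 2*x*y + 2*y

First, the degree is 2 — no degree-1 curve has this shape.
Then, checking where it meets the axes: it crosses the x-axis at the gridline x = 0; it meets the y-axis at y = 0 (among the integer gridlines).
Finally, together with the visible shape, these determine p as stated.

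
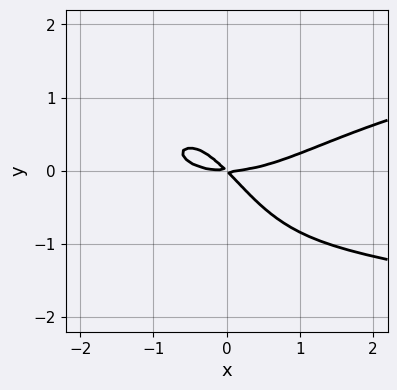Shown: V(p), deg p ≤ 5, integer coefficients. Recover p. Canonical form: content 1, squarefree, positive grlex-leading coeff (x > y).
2*x^2*y^2 - x^3 + 3*x*y + 3*y^2

First, degree: the shape is more complex than any degree-3 curve, so deg p = 4.
Next, from the visible intercepts: it crosses the y-axis at the gridline y = 0; it crosses the x-axis at the gridline x = 0.
Finally, putting this together gives p.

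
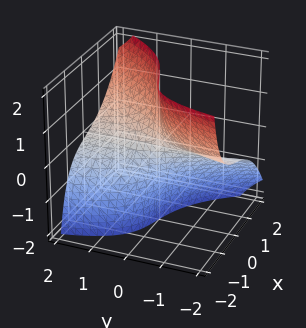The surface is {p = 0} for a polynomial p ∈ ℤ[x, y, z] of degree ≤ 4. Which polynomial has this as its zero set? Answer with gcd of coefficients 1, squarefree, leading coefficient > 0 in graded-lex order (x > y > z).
The degree is 3 — a generic line meets the surface in up to 3 points.
Observable constraints: the visible y-axis segment lies entirely on the surface; one x-axis crossing is at x = 0; the visible z-axis segment lies entirely on the surface.
Putting this together gives p.

x^3 - x*y*z + x^2 - 3*y*z + 2*x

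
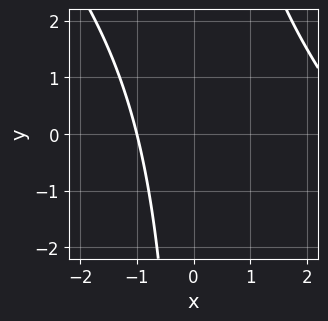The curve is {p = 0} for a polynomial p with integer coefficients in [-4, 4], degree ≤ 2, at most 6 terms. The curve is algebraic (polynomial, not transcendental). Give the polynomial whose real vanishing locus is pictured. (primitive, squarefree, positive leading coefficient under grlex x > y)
First, degree: no degree-1 curve has this shape, so deg p = 2.
Next, from the axis intercepts and sections: it misses every integer gridline on the y-axis; it meets the x-axis at x = -1 (among the integer gridlines).
Finally, these observations pin down the coefficients.

x^2 + x*y - 2*x - 3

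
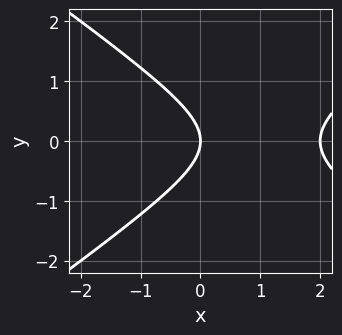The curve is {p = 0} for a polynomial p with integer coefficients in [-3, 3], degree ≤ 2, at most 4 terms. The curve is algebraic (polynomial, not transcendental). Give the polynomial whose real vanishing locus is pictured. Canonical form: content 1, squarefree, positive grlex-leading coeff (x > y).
1. Degree: no degree-1 curve has this shape, so deg p = 2.
2. Symmetries: it's symmetric under y → −y, forcing even powers of y.
3. Checking where it meets the axes: one y-axis crossing is at y = 0; among the integer gridlines, it crosses the x-axis at x ∈ {0, 2}.
4. Fitting integer coefficients to these (and the overall shape) gives p.

x^2 - 2*y^2 - 2*x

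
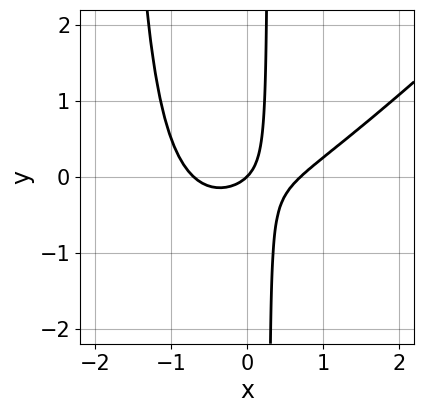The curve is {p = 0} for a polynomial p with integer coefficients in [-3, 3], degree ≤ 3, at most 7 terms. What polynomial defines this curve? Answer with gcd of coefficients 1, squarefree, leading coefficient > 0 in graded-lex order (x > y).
2*x^3 - 2*x^2*y - 3*x*y - x + y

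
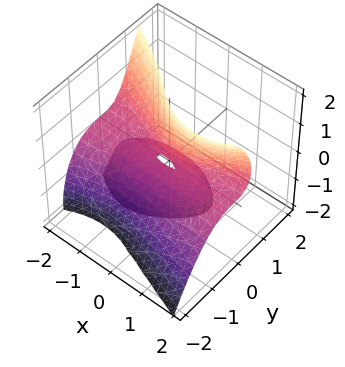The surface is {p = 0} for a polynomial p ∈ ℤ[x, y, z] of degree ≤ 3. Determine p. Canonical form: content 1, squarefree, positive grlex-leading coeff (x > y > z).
x^2*z - x*z^2 - 3*y^3 - 3*y*z

(a) The degree is 3 — no degree-2 surface has this shape.
(b) Reading off the gridlines: it meets the y-axis at y = 0 (among the integer gridlines); the visible z-axis segment lies entirely on the surface; the visible x-axis segment lies entirely on the surface.
(c) The integer polynomial consistent with all of this is the stated p.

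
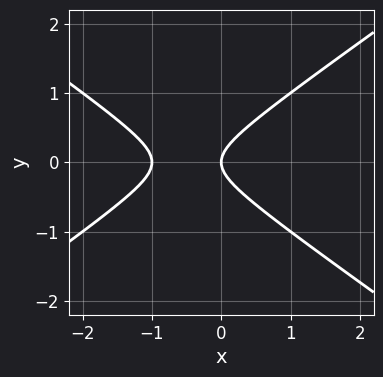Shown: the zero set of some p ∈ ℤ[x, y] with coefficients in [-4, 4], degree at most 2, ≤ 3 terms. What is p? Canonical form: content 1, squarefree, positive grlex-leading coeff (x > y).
x^2 - 2*y^2 + x

Degree: no degree-1 curve has this shape, so deg p = 2.
Symmetries: it's symmetric under y → −y, forcing even powers of y.
Observable constraints: it crosses the y-axis at the gridline y = 0; among the integer gridlines, it crosses the x-axis at x ∈ {-1, 0}.
Putting this together gives p.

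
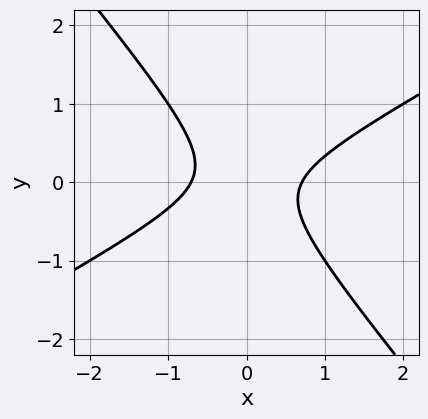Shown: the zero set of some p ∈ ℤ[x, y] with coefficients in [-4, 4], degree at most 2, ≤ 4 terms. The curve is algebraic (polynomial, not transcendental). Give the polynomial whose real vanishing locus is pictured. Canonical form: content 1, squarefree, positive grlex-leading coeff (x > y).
The degree is 2 — no degree-1 curve has this shape.
Reading off the gridlines: no y-intercept at any integer in the box.
Solving for integer coefficients yields p as stated.

2*x^2 - 2*x*y - 3*y^2 - 1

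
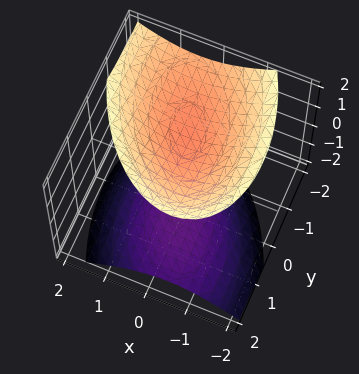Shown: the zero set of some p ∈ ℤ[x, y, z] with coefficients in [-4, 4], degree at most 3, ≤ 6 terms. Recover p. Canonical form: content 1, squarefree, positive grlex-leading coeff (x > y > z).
There are 2 components.
The degree is 2 — a generic line meets the surface in up to 2 points.
Checking where it meets the axes: no x-intercept at any integer in the box; it misses every integer gridline on the y-axis; among the integer gridlines, it crosses the z-axis at z ∈ {-1, 1}.
Matching integer coefficients to the picture gives p.

2*x^2 + x*y + y^2 + y*z - 2*z^2 + 2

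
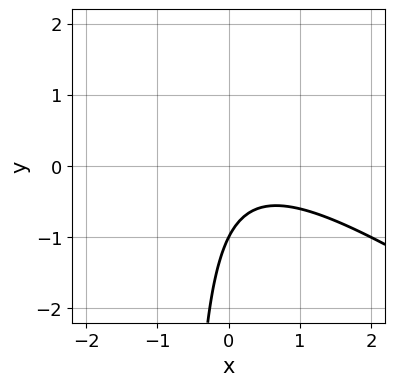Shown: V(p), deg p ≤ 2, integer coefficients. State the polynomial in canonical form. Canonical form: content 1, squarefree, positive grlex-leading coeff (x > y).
First, degree: a generic line meets the curve in up to 2 points, so deg p = 2.
Next, against the integer gridlines: it misses every integer gridline on the x-axis; it meets the y-axis at y = -1 (among the integer gridlines).
Finally, assembling these constraints gives the stated polynomial.

2*x^2 + 3*x*y - x + 2*y + 2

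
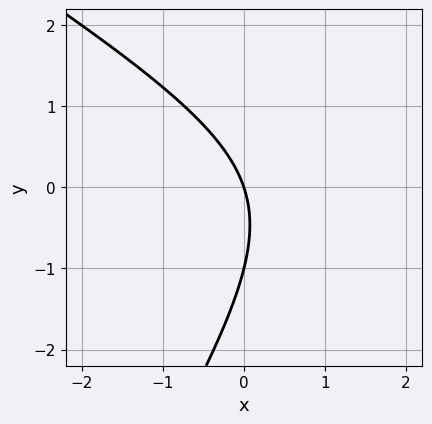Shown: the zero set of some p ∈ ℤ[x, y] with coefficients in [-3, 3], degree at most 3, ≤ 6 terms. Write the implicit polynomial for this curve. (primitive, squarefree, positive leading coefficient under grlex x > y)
x^2 + x*y - y^2 - 3*x - y

Degree: the shape is more complex than any degree-1 curve, so deg p = 2.
Checking where it meets the axes: it crosses the x-axis at the gridline x = 0; the y-axis gridline crossings are at y ∈ {-1, 0}.
Together with the visible shape, these determine p as stated.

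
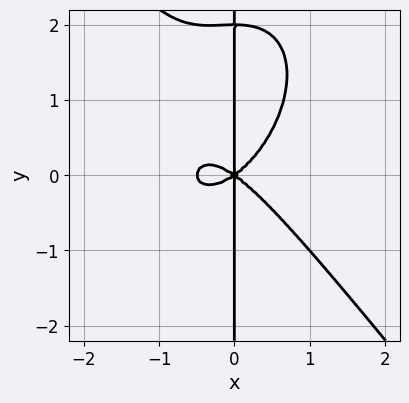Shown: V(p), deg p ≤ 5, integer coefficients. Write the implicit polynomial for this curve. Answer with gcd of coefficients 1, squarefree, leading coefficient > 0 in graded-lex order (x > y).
2*x^4 + x*y^3 + x^3 - 2*x*y^2

The degree is 4 — a generic line meets the curve in up to 4 points.
Against the integer gridlines: the visible y-axis segment lies entirely on the curve; it meets the x-axis at x = 0 (among the integer gridlines).
Putting this together gives p.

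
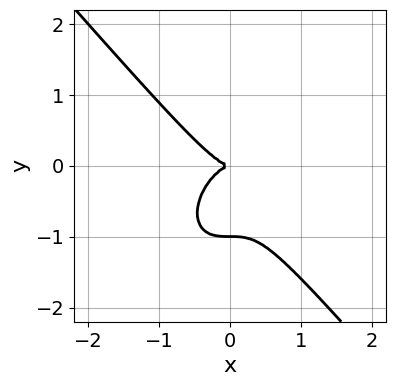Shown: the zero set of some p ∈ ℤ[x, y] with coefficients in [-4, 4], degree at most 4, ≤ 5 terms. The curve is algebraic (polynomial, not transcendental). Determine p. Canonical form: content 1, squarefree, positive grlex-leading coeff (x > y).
Degree: a generic line meets the curve in up to 3 points, so deg p = 3.
From the visible intercepts: the y-axis gridline crossings are at y ∈ {-1, 0}; it crosses the x-axis at the gridline x = 0.
Matching integer coefficients to the picture gives p.

3*x^3 + 2*y^3 + 2*y^2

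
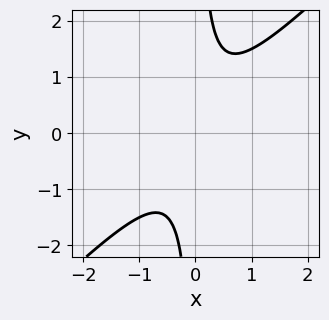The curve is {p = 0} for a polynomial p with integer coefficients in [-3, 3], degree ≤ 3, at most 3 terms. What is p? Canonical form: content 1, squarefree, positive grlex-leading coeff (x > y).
2*x^2 - 2*x*y + 1

deg p = 2. A generic line meets the curve in up to 2 points.
Reading off the gridlines: no y-intercept at any integer in the box; no x-intercept at any integer in the box.
These observations pin down the coefficients.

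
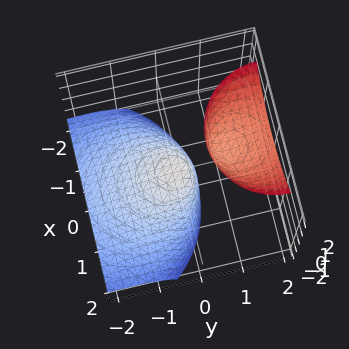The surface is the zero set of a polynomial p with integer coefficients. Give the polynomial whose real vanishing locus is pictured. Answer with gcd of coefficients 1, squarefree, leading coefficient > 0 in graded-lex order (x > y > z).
x^2 + y^2 - 2*y*z + z

First, there are 2 components. Treating them together as one polynomial.
Next, deg p = 2. No degree-1 surface has this shape.
Then, checking where it meets the axes: it crosses the z-axis at the gridline z = 0; it crosses the x-axis at the gridline x = 0.
Finally, together with the visible shape, these determine p as stated.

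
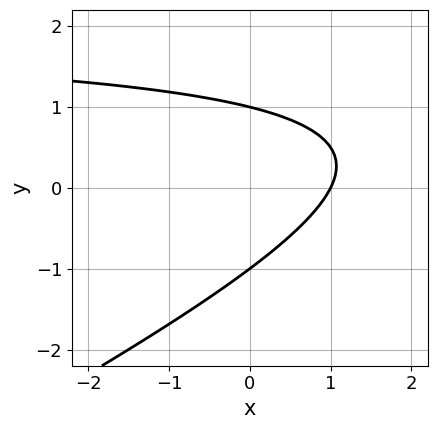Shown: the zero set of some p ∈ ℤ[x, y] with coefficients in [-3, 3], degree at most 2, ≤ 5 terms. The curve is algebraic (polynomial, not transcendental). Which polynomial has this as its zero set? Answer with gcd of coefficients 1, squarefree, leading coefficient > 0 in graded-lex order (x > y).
deg p = 2. No degree-1 curve has this shape.
From the axis intercepts and sections: the y-axis gridline crossings are at y ∈ {-1, 1}; it meets the x-axis at x = 1 (among the integer gridlines).
These observations pin down the coefficients.

x*y - 2*y^2 - 2*x + 2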